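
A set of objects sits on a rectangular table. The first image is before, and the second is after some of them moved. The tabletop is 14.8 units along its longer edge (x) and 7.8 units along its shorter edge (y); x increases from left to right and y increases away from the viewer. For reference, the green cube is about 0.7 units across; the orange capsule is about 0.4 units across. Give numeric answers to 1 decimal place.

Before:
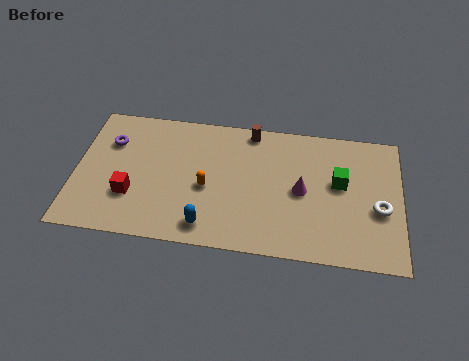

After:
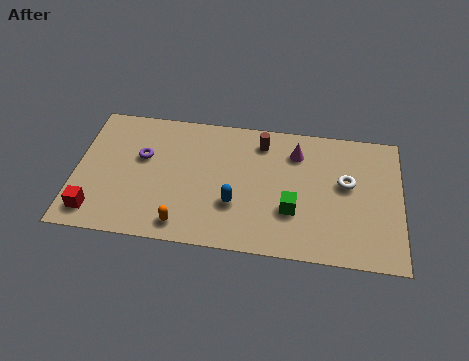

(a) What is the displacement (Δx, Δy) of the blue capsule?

(1.2, 1.4)

The blue capsule started near (6.1, 1.2) and ended near (7.3, 2.6).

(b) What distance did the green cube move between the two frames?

2.8

The green cube moved from about (12.0, 4.5) to (9.9, 2.6), a distance of √(2.1² + 1.9²) ≈ 2.8.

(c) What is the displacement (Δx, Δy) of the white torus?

(-1.5, 1.3)

The white torus started near (13.8, 3.2) and ended near (12.3, 4.5).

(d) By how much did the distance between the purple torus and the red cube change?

+0.8

The distance was about 3.2 in the first image and 4.0 in the second, so they moved 0.8 units further apart.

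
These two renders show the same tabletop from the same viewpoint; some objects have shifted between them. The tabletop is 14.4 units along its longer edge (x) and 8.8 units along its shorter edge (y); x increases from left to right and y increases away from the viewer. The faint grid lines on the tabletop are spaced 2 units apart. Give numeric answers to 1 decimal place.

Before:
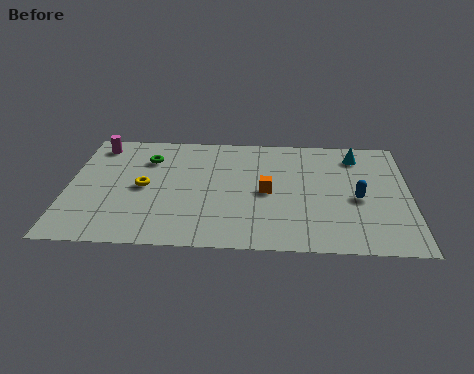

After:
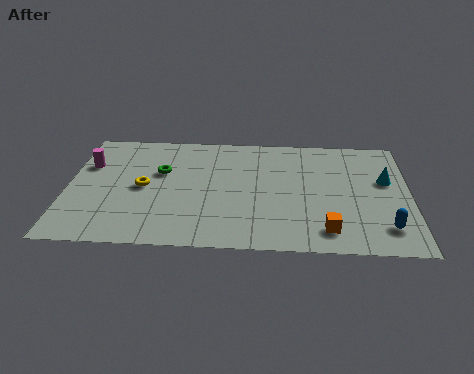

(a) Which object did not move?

the yellow torus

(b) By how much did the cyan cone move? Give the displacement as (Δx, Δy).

(1.2, -1.9)

From the two frames, the cyan cone sits at roughly (12.2, 7.2) before and (13.4, 5.3) after.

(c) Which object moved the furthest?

the orange cube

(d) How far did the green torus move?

1.2

From (3.3, 6.5) to (3.9, 5.5), the green torus covered √(0.6² + 1.0²) ≈ 1.2 units.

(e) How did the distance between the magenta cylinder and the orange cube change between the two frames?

+3.0

They were about 8.0 units apart before and 11.0 after — 3.0 units further apart.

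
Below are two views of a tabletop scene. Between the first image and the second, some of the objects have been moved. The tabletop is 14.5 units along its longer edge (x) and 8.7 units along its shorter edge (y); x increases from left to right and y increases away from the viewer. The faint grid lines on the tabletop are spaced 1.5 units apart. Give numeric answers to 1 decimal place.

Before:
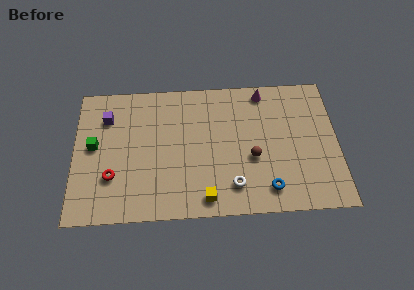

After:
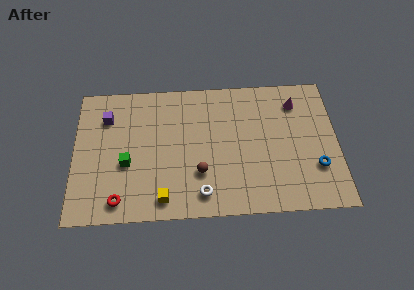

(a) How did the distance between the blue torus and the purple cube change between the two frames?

+2.0

They were about 10.1 units apart before and 12.1 after — 2.0 units further apart.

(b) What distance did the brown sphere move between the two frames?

3.0

The brown sphere was near (9.8, 3.5) before and (6.9, 2.7) after, so it travelled √(2.9² + 0.8²) ≈ 3.0 units.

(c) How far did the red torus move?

1.6

The red torus moved from about (2.1, 2.7) to (2.5, 1.2), a distance of √(0.4² + 1.5²) ≈ 1.6.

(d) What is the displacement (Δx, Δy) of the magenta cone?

(1.8, -0.8)

From the two frames, the magenta cone sits at roughly (10.5, 7.7) before and (12.3, 6.9) after.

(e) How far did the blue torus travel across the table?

3.0

The blue torus moved from about (10.6, 1.5) to (13.3, 2.7), a distance of √(2.7² + 1.2²) ≈ 3.0.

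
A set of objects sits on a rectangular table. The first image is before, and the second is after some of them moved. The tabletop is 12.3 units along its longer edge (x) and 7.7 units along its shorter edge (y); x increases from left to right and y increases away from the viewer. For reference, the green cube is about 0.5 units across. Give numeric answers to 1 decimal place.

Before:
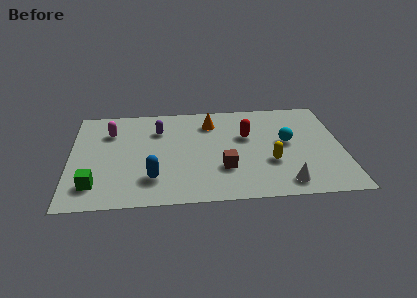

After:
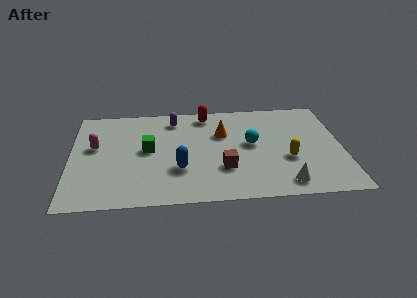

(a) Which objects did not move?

the brown cube and the white cone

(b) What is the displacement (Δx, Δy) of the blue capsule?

(1.2, 0.6)

The blue capsule was at about (3.7, 1.9) and moved to about (4.9, 2.5).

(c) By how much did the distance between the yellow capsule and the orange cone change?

-0.6

The distance was about 4.2 in the first image and 3.6 in the second, so they moved 0.6 units closer together.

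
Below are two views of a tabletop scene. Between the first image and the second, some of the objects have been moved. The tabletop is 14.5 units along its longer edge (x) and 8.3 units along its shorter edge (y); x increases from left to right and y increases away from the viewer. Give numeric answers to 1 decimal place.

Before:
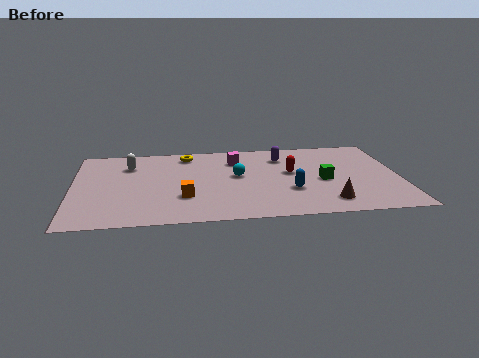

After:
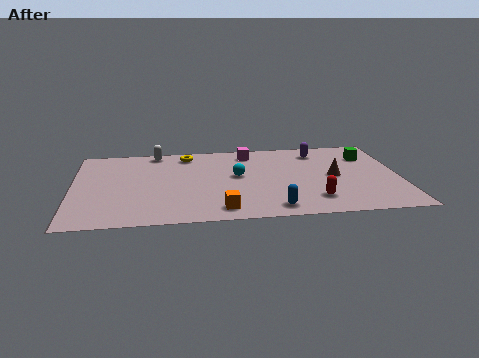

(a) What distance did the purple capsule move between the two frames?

1.6

The purple capsule was near (9.4, 6.4) before and (11.0, 6.8) after, so it travelled √(1.6² + 0.4²) ≈ 1.6 units.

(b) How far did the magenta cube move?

0.9

From (7.3, 6.3) to (7.9, 7.0), the magenta cube covered √(0.6² + 0.7²) ≈ 0.9 units.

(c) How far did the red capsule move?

3.0

The red capsule was near (9.7, 4.7) before and (10.6, 1.8) after, so it travelled √(0.9² + 2.9²) ≈ 3.0 units.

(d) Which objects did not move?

the cyan sphere and the yellow torus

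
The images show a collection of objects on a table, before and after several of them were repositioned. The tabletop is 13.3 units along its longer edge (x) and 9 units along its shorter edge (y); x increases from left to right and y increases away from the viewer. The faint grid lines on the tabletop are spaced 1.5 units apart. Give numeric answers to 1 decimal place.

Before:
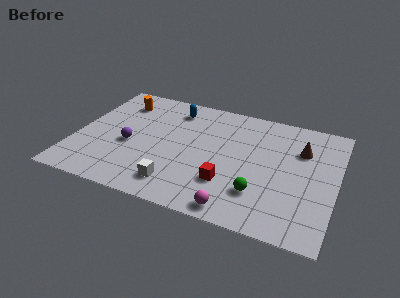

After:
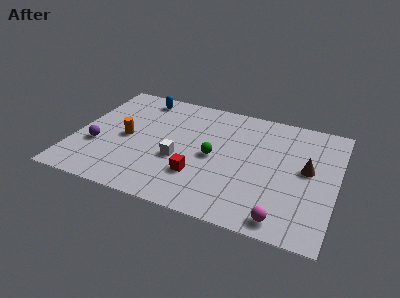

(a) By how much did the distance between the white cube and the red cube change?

-1.3

Before: roughly 2.7 units apart; after: 1.4. That's 1.3 units closer together.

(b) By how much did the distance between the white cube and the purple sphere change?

+0.7

They were about 3.5 units apart before and 4.2 after — 0.7 units further apart.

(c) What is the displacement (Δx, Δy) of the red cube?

(-1.5, 0.0)

The red cube was at about (8.0, 2.6) and moved to about (6.5, 2.6).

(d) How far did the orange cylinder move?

2.9

From (1.9, 7.1) to (2.6, 4.3), the orange cylinder covered √(0.7² + 2.8²) ≈ 2.9 units.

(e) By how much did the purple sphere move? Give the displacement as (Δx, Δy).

(-1.6, -0.6)

The purple sphere was at about (2.8, 3.8) and moved to about (1.2, 3.2).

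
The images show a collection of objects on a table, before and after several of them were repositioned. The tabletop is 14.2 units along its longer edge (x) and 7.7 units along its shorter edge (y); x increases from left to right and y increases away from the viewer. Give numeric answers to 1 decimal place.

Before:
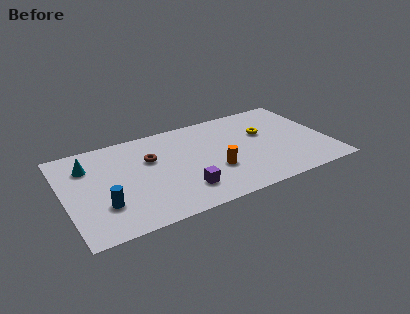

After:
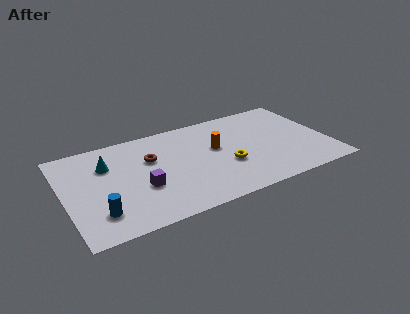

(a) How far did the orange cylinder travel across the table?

1.8

The orange cylinder moved from about (7.9, 2.7) to (8.2, 4.5), a distance of √(0.3² + 1.8²) ≈ 1.8.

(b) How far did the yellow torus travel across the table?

3.0

From (10.9, 4.8) to (8.6, 2.9), the yellow torus covered √(2.3² + 1.9²) ≈ 3.0 units.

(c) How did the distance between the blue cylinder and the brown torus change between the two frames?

+0.6

The distance was about 3.9 in the first image and 4.5 in the second, so they moved 0.6 units further apart.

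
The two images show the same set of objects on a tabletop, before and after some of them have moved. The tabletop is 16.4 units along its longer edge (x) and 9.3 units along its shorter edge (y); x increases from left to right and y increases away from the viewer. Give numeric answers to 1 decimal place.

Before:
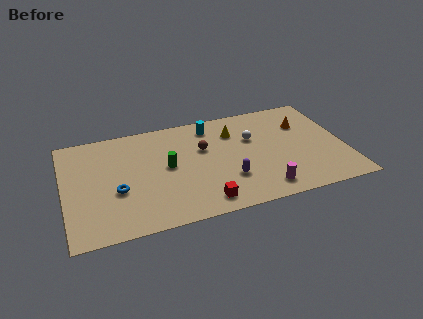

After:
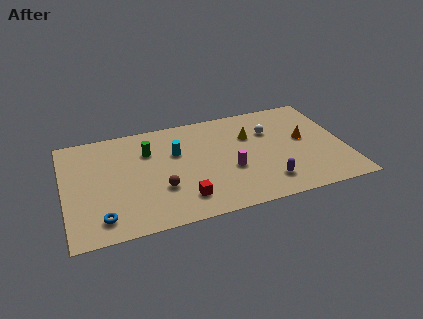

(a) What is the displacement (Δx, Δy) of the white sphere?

(1.1, 0.4)

From the two frames, the white sphere sits at roughly (11.1, 6.0) before and (12.2, 6.4) after.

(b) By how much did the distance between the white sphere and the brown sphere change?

+4.6

Before: roughly 2.9 units apart; after: 7.5. That's 4.6 units further apart.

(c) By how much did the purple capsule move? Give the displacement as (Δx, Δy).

(2.2, -0.9)

The purple capsule was at about (9.4, 2.8) and moved to about (11.6, 1.9).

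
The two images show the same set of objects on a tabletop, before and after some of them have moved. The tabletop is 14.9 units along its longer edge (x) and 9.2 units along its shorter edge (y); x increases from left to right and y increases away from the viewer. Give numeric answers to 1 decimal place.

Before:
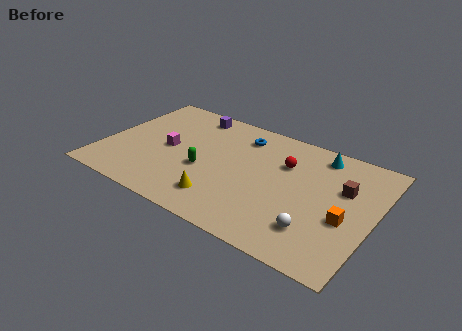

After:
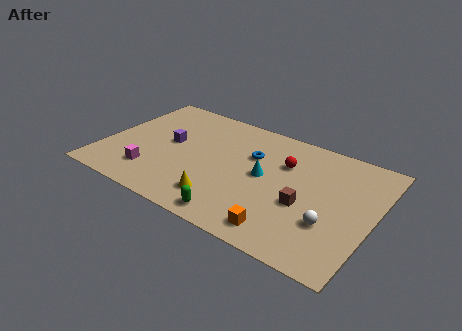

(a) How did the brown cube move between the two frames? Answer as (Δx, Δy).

(-1.8, -2.2)

The brown cube was at about (13.1, 5.9) and moved to about (11.3, 3.7).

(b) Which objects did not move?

the red sphere and the yellow cone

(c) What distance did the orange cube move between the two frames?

3.8

The orange cube was near (13.5, 3.7) before and (10.5, 1.3) after, so it travelled √(3.0² + 2.4²) ≈ 3.8 units.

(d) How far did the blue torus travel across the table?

1.5

The blue torus was near (7.2, 7.4) before and (8.0, 6.1) after, so it travelled √(0.8² + 1.3²) ≈ 1.5 units.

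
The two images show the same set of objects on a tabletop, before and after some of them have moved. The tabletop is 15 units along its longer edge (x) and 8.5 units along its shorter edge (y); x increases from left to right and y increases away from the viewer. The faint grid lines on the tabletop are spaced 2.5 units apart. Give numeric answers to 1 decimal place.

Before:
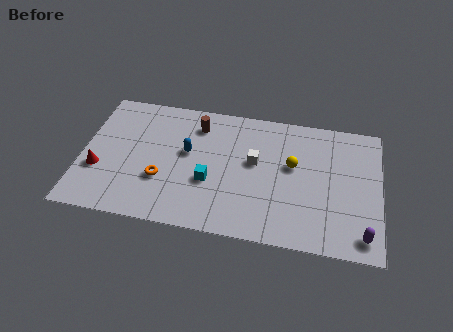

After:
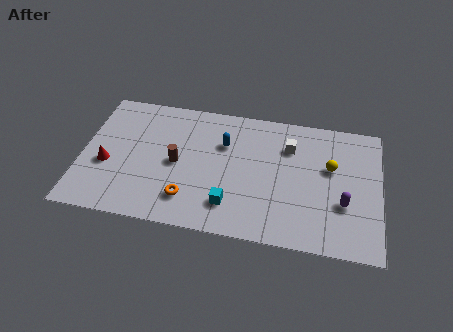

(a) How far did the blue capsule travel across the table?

2.0

The blue capsule moved from about (5.3, 4.9) to (7.1, 5.8), a distance of √(1.8² + 0.9²) ≈ 2.0.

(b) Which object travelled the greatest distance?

the brown cylinder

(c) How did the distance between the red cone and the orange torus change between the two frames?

+1.3

Before: roughly 3.2 units apart; after: 4.5. That's 1.3 units further apart.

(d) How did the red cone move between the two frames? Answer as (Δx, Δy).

(0.4, 0.4)

The red cone started near (0.9, 3.0) and ended near (1.3, 3.4).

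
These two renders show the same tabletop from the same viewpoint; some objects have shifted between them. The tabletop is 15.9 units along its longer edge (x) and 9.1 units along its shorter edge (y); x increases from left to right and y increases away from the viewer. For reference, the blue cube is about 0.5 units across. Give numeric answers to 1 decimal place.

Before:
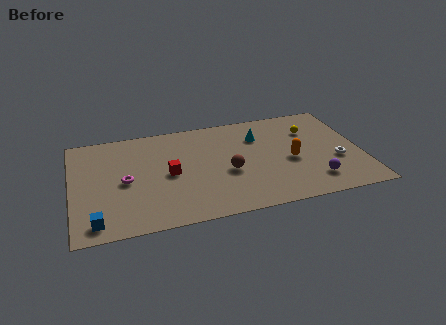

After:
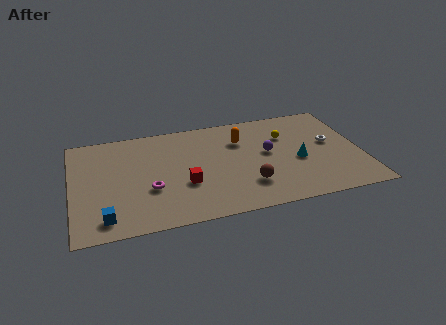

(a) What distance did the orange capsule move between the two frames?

3.6

The orange capsule moved from about (12.0, 4.0) to (9.4, 6.5), a distance of √(2.6² + 2.5²) ≈ 3.6.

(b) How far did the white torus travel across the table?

1.7

The white torus was near (14.5, 3.4) before and (14.3, 5.1) after, so it travelled √(0.2² + 1.7²) ≈ 1.7 units.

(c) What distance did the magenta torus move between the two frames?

1.6

From (2.9, 4.3) to (4.2, 3.3), the magenta torus covered √(1.3² + 1.0²) ≈ 1.6 units.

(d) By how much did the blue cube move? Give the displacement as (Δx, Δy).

(0.5, 0.2)

The blue cube was at about (1.2, 1.2) and moved to about (1.7, 1.4).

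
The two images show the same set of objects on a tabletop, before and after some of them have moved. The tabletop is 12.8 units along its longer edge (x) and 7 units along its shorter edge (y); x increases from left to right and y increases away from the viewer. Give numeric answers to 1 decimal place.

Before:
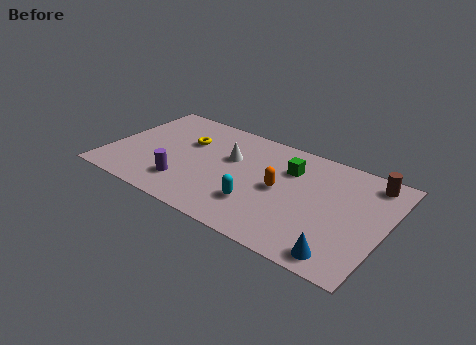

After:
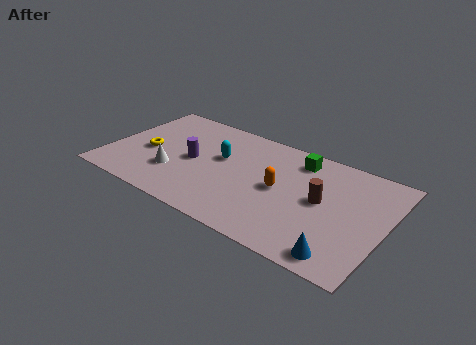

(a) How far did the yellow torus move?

2.2

From (3.4, 4.6) to (1.8, 3.1), the yellow torus covered √(1.6² + 1.5²) ≈ 2.2 units.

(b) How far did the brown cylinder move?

3.0

From (11.8, 6.0) to (9.9, 3.7), the brown cylinder covered √(1.9² + 2.3²) ≈ 3.0 units.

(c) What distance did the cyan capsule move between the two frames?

3.0

From (7.2, 2.0) to (5.1, 4.2), the cyan capsule covered √(2.1² + 2.2²) ≈ 3.0 units.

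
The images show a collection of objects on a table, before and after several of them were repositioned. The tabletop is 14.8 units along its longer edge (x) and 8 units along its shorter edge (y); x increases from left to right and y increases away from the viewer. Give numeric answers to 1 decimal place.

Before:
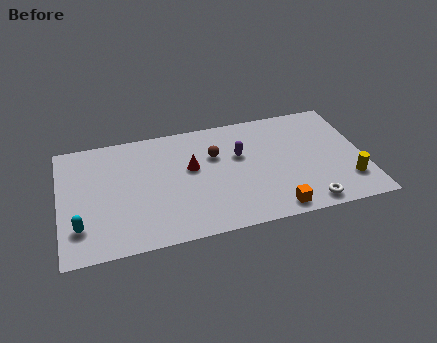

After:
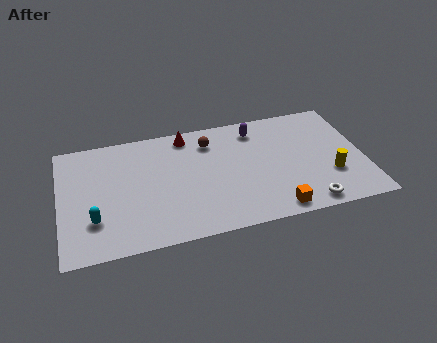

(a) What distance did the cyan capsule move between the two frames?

0.8

The cyan capsule moved from about (0.9, 2.0) to (1.6, 2.3), a distance of √(0.7² + 0.3²) ≈ 0.8.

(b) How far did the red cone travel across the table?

2.3

From (6.4, 4.7) to (6.3, 7.0), the red cone covered √(0.1² + 2.3²) ≈ 2.3 units.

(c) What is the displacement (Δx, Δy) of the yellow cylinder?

(-0.8, 0.6)

The yellow cylinder was at about (13.9, 2.0) and moved to about (13.1, 2.6).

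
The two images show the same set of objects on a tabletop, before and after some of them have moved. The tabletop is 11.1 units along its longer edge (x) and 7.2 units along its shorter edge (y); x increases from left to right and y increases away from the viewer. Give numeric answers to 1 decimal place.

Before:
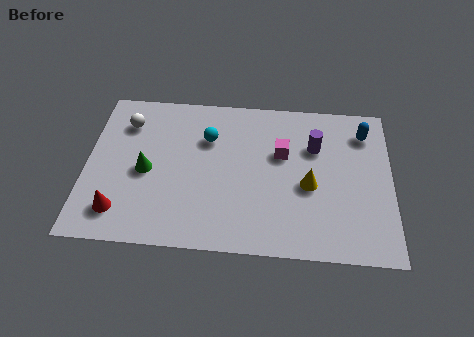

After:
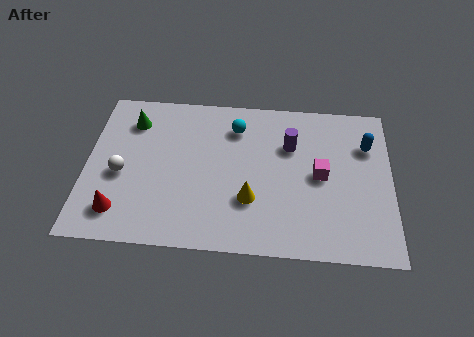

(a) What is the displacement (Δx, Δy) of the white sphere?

(-0.1, -2.4)

The white sphere started near (1.4, 5.5) and ended near (1.3, 3.1).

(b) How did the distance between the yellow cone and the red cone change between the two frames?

-2.2

They were about 7.0 units apart before and 4.8 after — 2.2 units closer together.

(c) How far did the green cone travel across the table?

2.4

The green cone was near (2.2, 3.3) before and (1.6, 5.6) after, so it travelled √(0.6² + 2.3²) ≈ 2.4 units.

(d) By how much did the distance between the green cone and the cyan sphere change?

+1.0

They were about 2.8 units apart before and 3.8 after — 1.0 units further apart.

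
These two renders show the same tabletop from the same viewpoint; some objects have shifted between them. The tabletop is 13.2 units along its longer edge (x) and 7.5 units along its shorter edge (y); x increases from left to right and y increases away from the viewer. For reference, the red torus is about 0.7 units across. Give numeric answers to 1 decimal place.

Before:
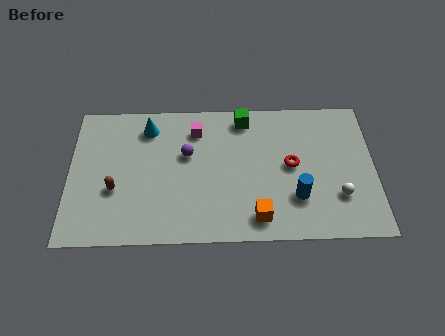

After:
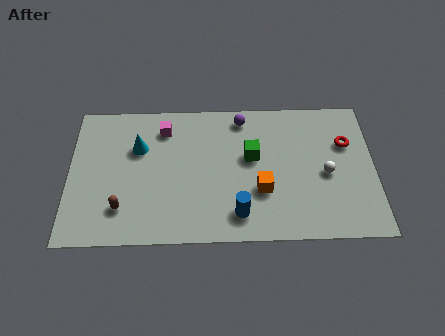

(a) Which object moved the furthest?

the purple sphere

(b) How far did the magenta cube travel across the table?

1.4

The magenta cube moved from about (5.5, 5.9) to (4.1, 6.0), a distance of √(1.4² + 0.1²) ≈ 1.4.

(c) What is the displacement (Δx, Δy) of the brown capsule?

(0.3, -1.0)

The brown capsule was at about (2.0, 2.8) and moved to about (2.3, 1.8).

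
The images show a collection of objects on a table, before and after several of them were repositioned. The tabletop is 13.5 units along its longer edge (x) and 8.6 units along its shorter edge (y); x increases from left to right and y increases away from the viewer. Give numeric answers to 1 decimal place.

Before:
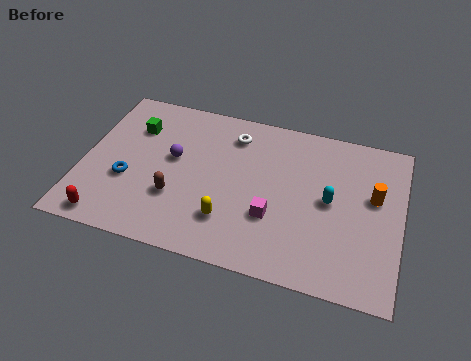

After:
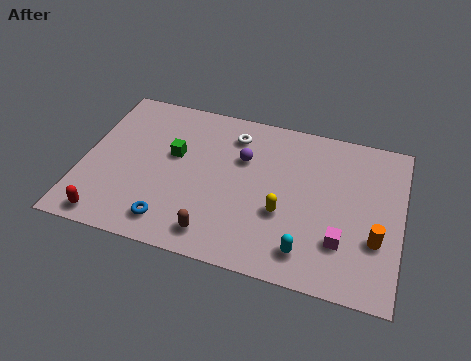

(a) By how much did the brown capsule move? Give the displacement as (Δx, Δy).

(1.8, -1.5)

The brown capsule was at about (4.1, 2.8) and moved to about (5.9, 1.3).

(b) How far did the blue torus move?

2.7

The blue torus moved from about (2.0, 3.2) to (4.0, 1.4), a distance of √(2.0² + 1.8²) ≈ 2.7.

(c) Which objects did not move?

the white torus and the red capsule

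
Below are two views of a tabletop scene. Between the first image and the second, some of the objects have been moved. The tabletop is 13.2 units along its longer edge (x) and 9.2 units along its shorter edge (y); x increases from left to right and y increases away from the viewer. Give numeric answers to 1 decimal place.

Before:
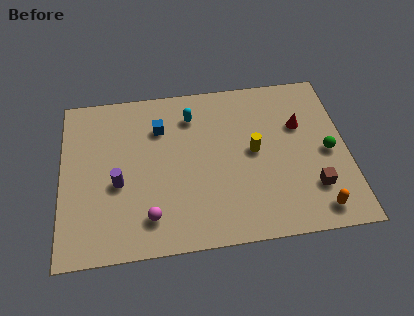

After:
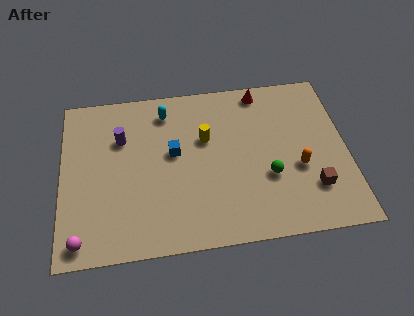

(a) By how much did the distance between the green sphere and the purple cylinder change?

-2.4

They were about 9.7 units apart before and 7.3 after — 2.4 units closer together.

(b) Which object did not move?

the brown cube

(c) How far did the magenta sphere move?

3.2

The magenta sphere was near (4.0, 1.8) before and (0.9, 1.0) after, so it travelled √(3.1² + 0.8²) ≈ 3.2 units.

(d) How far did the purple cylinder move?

2.5

The purple cylinder was near (2.6, 3.8) before and (2.8, 6.3) after, so it travelled √(0.2² + 2.5²) ≈ 2.5 units.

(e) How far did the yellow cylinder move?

2.4

The yellow cylinder moved from about (8.9, 4.8) to (6.7, 5.8), a distance of √(2.2² + 1.0²) ≈ 2.4.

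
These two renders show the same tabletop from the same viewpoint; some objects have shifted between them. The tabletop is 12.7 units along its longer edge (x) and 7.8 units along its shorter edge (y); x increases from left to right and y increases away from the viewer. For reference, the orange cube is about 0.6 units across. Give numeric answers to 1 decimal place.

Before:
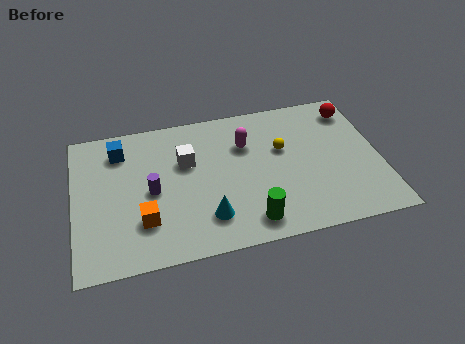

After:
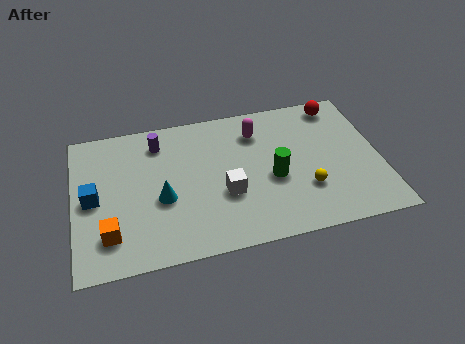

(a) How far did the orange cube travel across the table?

1.5

From (2.8, 2.2) to (1.4, 1.8), the orange cube covered √(1.4² + 0.4²) ≈ 1.5 units.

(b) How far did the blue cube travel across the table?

2.7

The blue cube moved from about (2.0, 6.2) to (0.8, 3.8), a distance of √(1.2² + 2.4²) ≈ 2.7.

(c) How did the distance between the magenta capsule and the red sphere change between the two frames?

-1.1

They were about 4.7 units apart before and 3.6 after — 1.1 units closer together.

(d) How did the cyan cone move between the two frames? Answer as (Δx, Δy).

(-1.8, 1.4)

The cyan cone was at about (5.4, 1.8) and moved to about (3.6, 3.2).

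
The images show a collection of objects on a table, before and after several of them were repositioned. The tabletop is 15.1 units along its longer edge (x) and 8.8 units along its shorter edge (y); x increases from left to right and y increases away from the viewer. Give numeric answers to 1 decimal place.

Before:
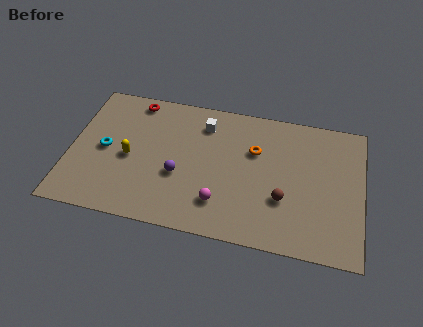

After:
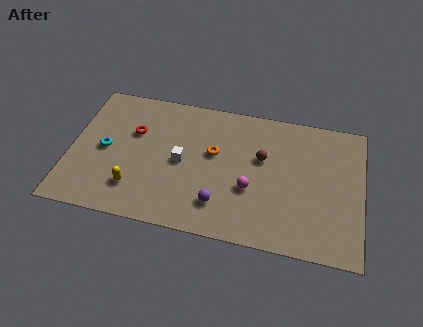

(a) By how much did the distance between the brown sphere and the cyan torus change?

-1.2

Before: roughly 9.4 units apart; after: 8.2. That's 1.2 units closer together.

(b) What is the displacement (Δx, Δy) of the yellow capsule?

(0.4, -1.9)

From the two frames, the yellow capsule sits at roughly (3.1, 4.0) before and (3.5, 2.1) after.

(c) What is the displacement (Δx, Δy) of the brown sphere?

(-1.2, 2.4)

The brown sphere was at about (11.1, 3.0) and moved to about (9.9, 5.4).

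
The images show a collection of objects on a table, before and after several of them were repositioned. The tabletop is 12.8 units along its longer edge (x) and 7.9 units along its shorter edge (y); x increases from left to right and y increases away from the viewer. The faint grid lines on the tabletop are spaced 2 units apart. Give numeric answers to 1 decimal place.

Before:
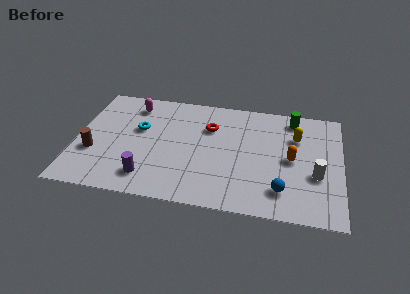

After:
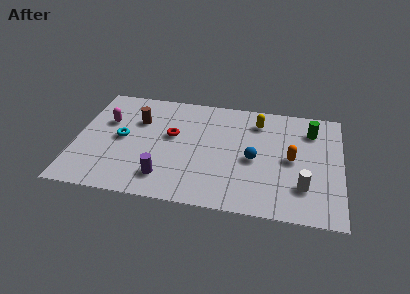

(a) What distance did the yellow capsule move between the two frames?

2.1

The yellow capsule was near (10.6, 5.5) before and (8.7, 6.3) after, so it travelled √(1.9² + 0.8²) ≈ 2.1 units.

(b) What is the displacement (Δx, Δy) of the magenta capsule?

(-1.2, -1.4)

The magenta capsule started near (2.6, 6.5) and ended near (1.4, 5.1).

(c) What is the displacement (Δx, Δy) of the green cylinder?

(0.9, -0.7)

From the two frames, the green cylinder sits at roughly (10.4, 6.8) before and (11.3, 6.1) after.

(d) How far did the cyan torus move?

1.1

The cyan torus was near (3.0, 4.8) before and (2.2, 4.0) after, so it travelled √(0.8² + 0.8²) ≈ 1.1 units.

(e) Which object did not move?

the orange capsule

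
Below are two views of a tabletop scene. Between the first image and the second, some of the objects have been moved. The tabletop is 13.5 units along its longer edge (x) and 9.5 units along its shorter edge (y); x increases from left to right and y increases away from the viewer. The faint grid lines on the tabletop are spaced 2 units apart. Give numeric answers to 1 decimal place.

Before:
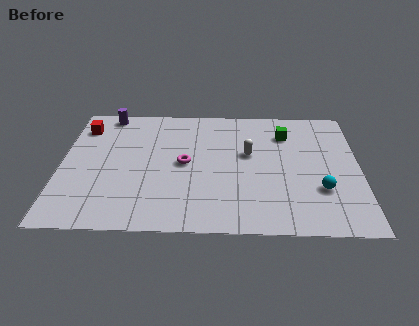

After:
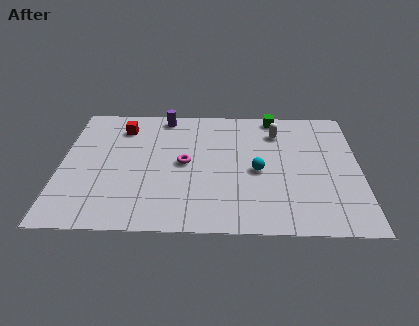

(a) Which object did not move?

the magenta torus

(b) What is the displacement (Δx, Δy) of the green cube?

(-0.5, 1.4)

From the two frames, the green cube sits at roughly (10.2, 7.2) before and (9.7, 8.6) after.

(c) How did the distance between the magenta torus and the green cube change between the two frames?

+0.4

The distance was about 5.2 in the first image and 5.6 in the second, so they moved 0.4 units further apart.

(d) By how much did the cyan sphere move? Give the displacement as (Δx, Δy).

(-2.8, 1.3)

The cyan sphere started near (11.7, 3.0) and ended near (8.9, 4.3).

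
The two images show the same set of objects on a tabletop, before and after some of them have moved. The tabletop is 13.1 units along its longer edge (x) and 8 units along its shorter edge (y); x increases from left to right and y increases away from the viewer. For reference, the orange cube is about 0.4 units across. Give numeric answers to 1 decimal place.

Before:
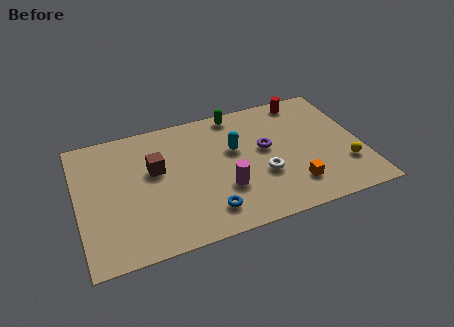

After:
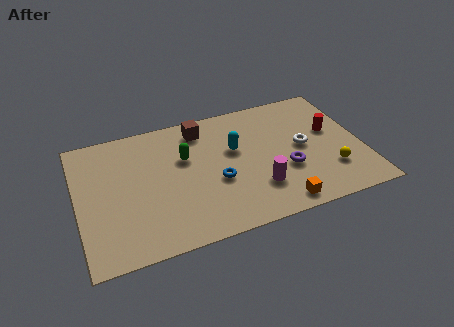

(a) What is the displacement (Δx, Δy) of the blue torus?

(0.6, 1.7)

The blue torus was at about (5.7, 1.5) and moved to about (6.3, 3.2).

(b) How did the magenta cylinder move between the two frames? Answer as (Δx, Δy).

(1.5, -0.4)

The magenta cylinder was at about (6.6, 2.6) and moved to about (8.1, 2.2).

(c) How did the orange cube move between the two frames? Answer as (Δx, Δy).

(-0.8, -0.9)

From the two frames, the orange cube sits at roughly (9.7, 1.8) before and (8.9, 0.9) after.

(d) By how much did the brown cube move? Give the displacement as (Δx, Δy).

(2.3, 1.9)

The brown cube was at about (3.6, 4.8) and moved to about (5.9, 6.7).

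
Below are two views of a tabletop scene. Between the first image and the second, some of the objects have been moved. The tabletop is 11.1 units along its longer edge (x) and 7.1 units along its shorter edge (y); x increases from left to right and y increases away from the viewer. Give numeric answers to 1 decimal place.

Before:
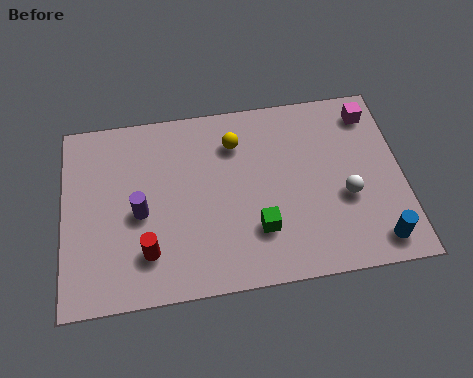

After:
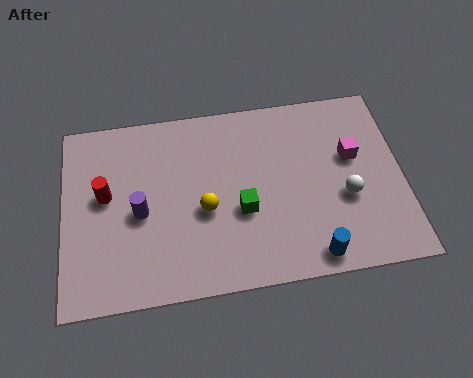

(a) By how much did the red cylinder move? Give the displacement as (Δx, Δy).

(-1.3, 2.3)

From the two frames, the red cylinder sits at roughly (2.7, 1.7) before and (1.4, 4.0) after.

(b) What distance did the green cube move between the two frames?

0.9

The green cube moved from about (6.3, 2.0) to (5.8, 2.8), a distance of √(0.5² + 0.8²) ≈ 0.9.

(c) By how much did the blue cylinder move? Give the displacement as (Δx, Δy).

(-2.1, -0.2)

From the two frames, the blue cylinder sits at roughly (10.1, 1.0) before and (8.0, 0.8) after.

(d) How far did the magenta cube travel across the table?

1.7

From (10.2, 5.9) to (9.5, 4.3), the magenta cube covered √(0.7² + 1.6²) ≈ 1.7 units.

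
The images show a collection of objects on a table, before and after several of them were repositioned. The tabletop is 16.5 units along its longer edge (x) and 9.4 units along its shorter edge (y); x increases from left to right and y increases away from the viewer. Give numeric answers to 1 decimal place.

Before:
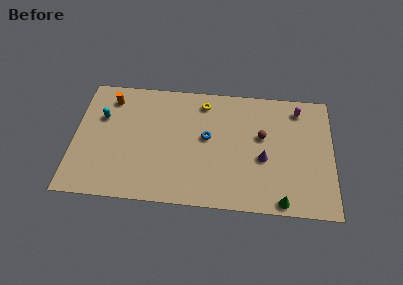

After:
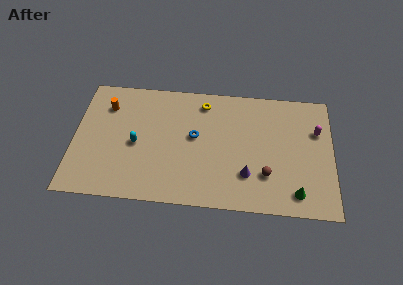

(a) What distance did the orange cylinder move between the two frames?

0.6

The orange cylinder was near (2.2, 7.7) before and (2.0, 7.1) after, so it travelled √(0.2² + 0.6²) ≈ 0.6 units.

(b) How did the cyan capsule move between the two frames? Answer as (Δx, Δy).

(2.3, -1.9)

The cyan capsule started near (1.7, 6.2) and ended near (4.0, 4.3).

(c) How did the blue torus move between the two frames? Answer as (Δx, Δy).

(-0.8, 0.0)

From the two frames, the blue torus sits at roughly (8.5, 5.2) before and (7.7, 5.2) after.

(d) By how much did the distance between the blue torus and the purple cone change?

+0.5

Before: roughly 3.8 units apart; after: 4.3. That's 0.5 units further apart.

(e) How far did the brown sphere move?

2.9

The brown sphere moved from about (12.0, 5.6) to (12.3, 2.7), a distance of √(0.3² + 2.9²) ≈ 2.9.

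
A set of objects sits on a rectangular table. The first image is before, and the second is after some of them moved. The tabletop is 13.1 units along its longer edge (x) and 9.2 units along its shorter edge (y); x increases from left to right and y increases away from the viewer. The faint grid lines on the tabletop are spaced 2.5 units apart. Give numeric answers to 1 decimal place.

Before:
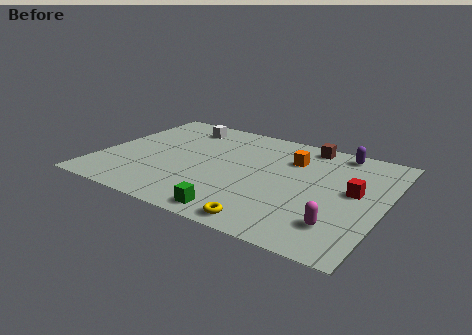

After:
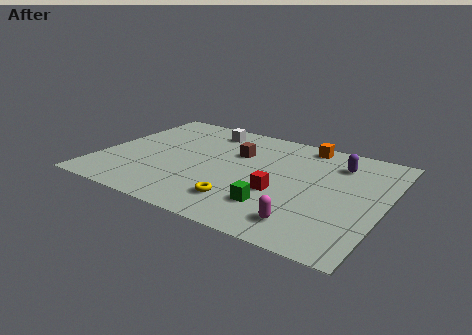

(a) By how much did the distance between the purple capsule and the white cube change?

-1.1

Before: roughly 7.4 units apart; after: 6.3. That's 1.1 units closer together.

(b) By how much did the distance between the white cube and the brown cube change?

-3.6

They were about 5.9 units apart before and 2.3 after — 3.6 units closer together.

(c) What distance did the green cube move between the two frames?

2.0

From (7.0, 1.0) to (8.5, 2.3), the green cube covered √(1.5² + 1.3²) ≈ 2.0 units.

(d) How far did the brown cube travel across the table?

3.7

From (9.1, 8.2) to (6.1, 6.1), the brown cube covered √(3.0² + 2.1²) ≈ 3.7 units.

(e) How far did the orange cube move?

1.6

The orange cube moved from about (8.6, 6.6) to (9.0, 8.2), a distance of √(0.4² + 1.6²) ≈ 1.6.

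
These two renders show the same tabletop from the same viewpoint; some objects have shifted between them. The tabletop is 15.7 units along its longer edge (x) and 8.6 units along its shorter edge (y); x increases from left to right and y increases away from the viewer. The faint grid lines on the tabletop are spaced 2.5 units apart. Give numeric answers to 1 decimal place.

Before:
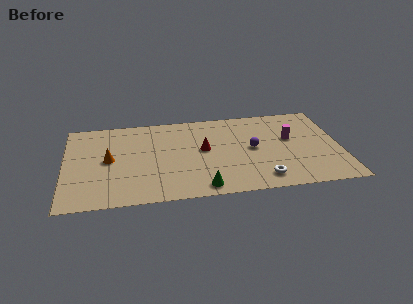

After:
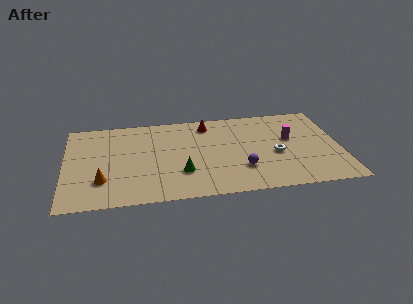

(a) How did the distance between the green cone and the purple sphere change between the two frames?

-1.1

The distance was about 4.5 in the first image and 3.4 in the second, so they moved 1.1 units closer together.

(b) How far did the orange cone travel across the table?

2.0

From (2.5, 4.4) to (2.1, 2.4), the orange cone covered √(0.4² + 2.0²) ≈ 2.0 units.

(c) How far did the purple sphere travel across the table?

2.0

From (10.7, 4.4) to (10.0, 2.5), the purple sphere covered √(0.7² + 1.9²) ≈ 2.0 units.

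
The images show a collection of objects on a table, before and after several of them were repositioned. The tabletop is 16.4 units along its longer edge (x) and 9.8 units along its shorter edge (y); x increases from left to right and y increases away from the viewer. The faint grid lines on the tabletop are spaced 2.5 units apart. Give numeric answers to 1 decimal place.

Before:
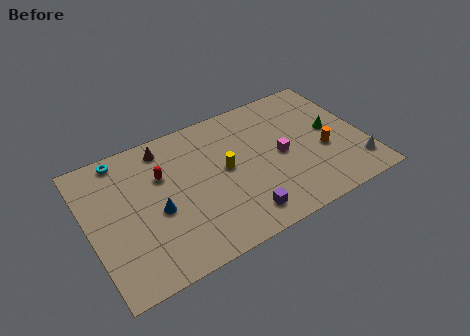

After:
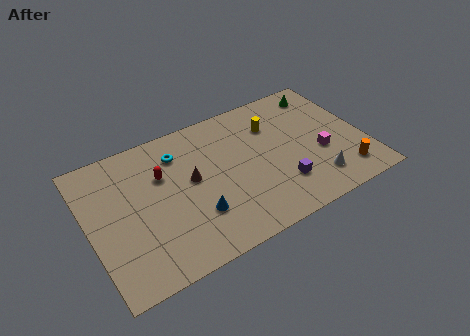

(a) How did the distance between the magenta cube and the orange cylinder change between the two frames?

-0.3

Before: roughly 2.6 units apart; after: 2.3. That's 0.3 units closer together.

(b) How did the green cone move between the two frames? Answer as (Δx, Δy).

(0.0, 3.1)

The green cone was at about (14.6, 5.2) and moved to about (14.6, 8.3).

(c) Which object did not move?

the red capsule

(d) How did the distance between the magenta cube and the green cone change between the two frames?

+1.4

They were about 3.2 units apart before and 4.6 after — 1.4 units further apart.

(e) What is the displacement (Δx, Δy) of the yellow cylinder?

(3.2, 1.9)

From the two frames, the yellow cylinder sits at roughly (8.1, 5.2) before and (11.3, 7.1) after.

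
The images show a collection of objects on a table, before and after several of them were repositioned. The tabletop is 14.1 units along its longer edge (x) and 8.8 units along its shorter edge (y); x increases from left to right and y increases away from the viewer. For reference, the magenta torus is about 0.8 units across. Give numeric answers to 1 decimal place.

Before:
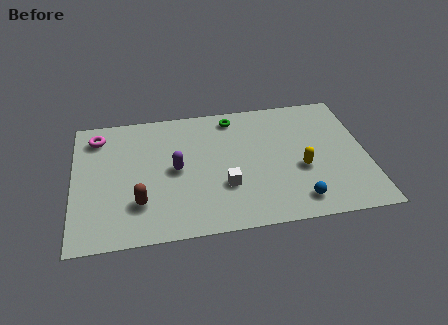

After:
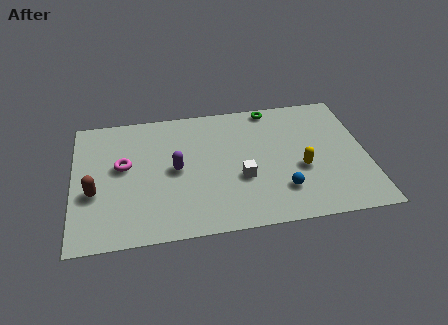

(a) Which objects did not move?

the purple capsule and the yellow capsule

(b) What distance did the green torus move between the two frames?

1.9

From (7.8, 7.6) to (9.7, 8.0), the green torus covered √(1.9² + 0.4²) ≈ 1.9 units.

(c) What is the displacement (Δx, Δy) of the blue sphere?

(-0.7, 0.8)

From the two frames, the blue sphere sits at roughly (10.6, 1.4) before and (9.9, 2.2) after.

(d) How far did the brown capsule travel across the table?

2.3

The brown capsule was near (3.1, 2.4) before and (1.0, 3.4) after, so it travelled √(2.1² + 1.0²) ≈ 2.3 units.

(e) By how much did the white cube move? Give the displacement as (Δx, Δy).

(0.8, 0.4)

The white cube was at about (7.2, 2.9) and moved to about (8.0, 3.3).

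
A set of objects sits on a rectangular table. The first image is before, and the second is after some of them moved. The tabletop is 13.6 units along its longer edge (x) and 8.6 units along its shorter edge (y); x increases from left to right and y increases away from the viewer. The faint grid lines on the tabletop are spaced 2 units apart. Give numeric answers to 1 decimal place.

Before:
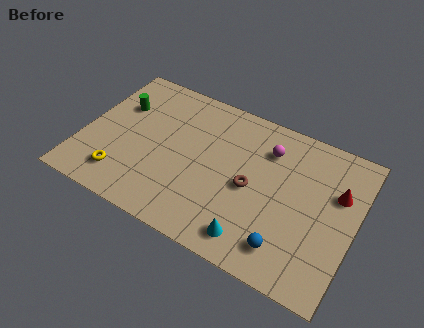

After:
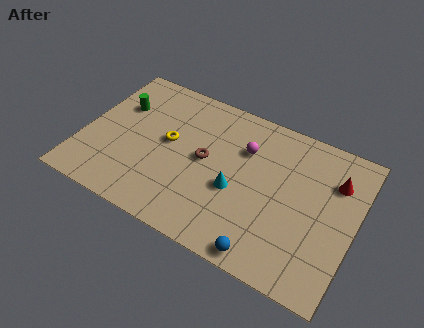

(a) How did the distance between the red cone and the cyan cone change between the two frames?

-0.3

Before: roughly 5.6 units apart; after: 5.3. That's 0.3 units closer together.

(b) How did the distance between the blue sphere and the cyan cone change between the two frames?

+1.7

They were about 1.6 units apart before and 3.3 after — 1.7 units further apart.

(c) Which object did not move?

the green cylinder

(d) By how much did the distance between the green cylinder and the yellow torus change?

-1.3

The distance was about 4.2 in the first image and 2.9 in the second, so they moved 1.3 units closer together.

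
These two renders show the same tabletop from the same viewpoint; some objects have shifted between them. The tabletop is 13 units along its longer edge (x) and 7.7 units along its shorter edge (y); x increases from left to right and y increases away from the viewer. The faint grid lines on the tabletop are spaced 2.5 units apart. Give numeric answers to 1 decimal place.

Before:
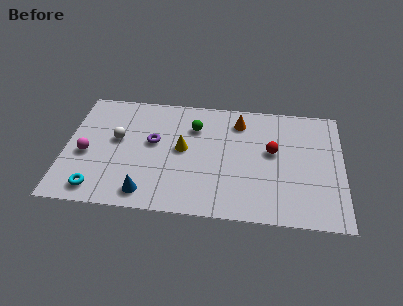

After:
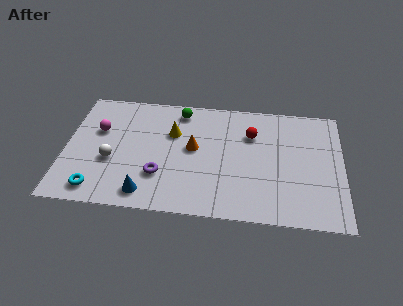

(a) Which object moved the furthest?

the orange cone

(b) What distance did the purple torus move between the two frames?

2.1

The purple torus moved from about (4.1, 4.4) to (4.5, 2.3), a distance of √(0.4² + 2.1²) ≈ 2.1.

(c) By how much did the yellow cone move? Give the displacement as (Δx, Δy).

(-0.5, 1.0)

The yellow cone was at about (5.5, 4.1) and moved to about (5.0, 5.1).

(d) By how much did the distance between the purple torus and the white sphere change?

+0.7

They were about 1.7 units apart before and 2.4 after — 0.7 units further apart.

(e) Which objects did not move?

the blue cone and the cyan torus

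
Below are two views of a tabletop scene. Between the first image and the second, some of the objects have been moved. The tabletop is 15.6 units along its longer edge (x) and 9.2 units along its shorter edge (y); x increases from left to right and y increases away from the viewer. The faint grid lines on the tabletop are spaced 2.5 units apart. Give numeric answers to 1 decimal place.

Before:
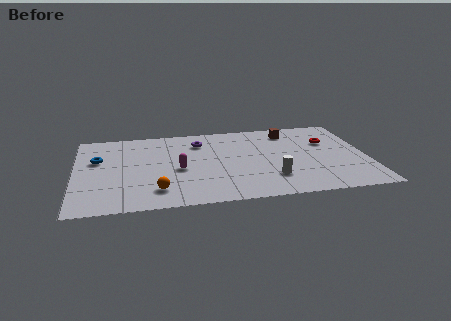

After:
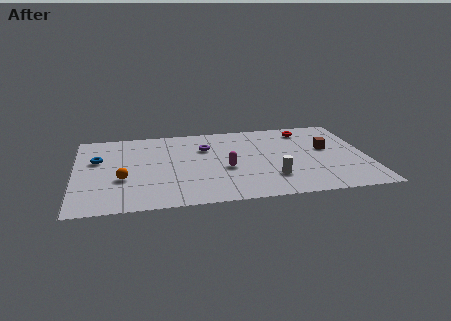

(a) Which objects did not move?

the white cylinder and the blue torus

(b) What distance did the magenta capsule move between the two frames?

2.5

From (5.5, 4.1) to (8.0, 3.8), the magenta capsule covered √(2.5² + 0.3²) ≈ 2.5 units.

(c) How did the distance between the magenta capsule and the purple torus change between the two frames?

-0.4

Before: roughly 3.2 units apart; after: 2.8. That's 0.4 units closer together.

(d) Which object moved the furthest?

the brown cube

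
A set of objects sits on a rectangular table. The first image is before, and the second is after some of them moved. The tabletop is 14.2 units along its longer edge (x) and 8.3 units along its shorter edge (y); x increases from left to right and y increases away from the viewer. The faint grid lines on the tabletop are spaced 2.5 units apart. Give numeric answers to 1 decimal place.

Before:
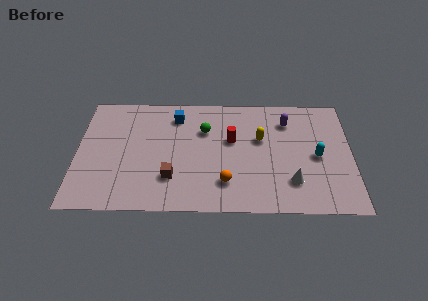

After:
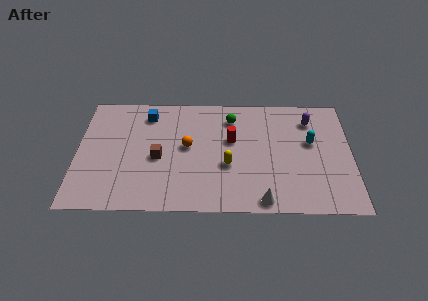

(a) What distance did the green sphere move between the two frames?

1.7

The green sphere was near (6.6, 5.7) before and (8.0, 6.6) after, so it travelled √(1.4² + 0.9²) ≈ 1.7 units.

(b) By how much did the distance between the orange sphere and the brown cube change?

-1.1

They were about 2.8 units apart before and 1.7 after — 1.1 units closer together.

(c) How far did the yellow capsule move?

2.5

The yellow capsule moved from about (9.5, 5.1) to (7.8, 3.2), a distance of √(1.7² + 1.9²) ≈ 2.5.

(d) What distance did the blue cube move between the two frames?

1.5

The blue cube was near (5.1, 6.7) before and (3.6, 6.8) after, so it travelled √(1.5² + 0.1²) ≈ 1.5 units.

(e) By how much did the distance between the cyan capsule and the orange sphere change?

+1.3

They were about 5.1 units apart before and 6.4 after — 1.3 units further apart.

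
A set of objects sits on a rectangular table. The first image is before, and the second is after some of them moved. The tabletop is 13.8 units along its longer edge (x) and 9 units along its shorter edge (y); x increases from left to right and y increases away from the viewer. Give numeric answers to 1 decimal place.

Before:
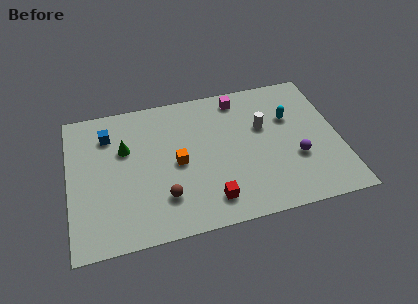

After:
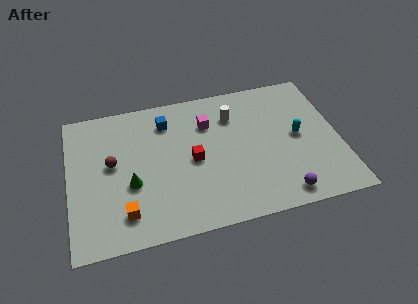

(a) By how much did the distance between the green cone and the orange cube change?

-1.3

Before: roughly 3.0 units apart; after: 1.7. That's 1.3 units closer together.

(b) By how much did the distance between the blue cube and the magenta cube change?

-4.7

They were about 6.9 units apart before and 2.2 after — 4.7 units closer together.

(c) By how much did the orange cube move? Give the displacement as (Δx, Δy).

(-2.8, -2.5)

The orange cube was at about (5.5, 4.3) and moved to about (2.7, 1.8).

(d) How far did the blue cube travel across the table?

3.0

The blue cube was near (2.1, 6.9) before and (5.1, 7.1) after, so it travelled √(3.0² + 0.2²) ≈ 3.0 units.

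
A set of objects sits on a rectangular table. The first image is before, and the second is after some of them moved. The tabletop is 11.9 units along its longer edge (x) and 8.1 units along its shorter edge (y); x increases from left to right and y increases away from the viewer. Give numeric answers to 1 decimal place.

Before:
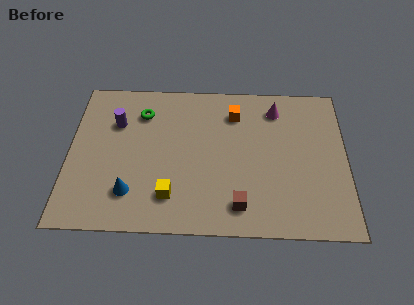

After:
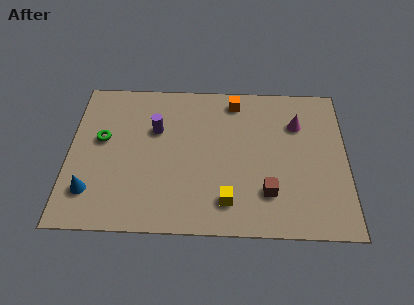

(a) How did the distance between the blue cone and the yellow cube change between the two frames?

+4.1

The distance was about 1.7 in the first image and 5.8 in the second, so they moved 4.1 units further apart.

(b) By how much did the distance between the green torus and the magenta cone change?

+2.7

Before: roughly 5.8 units apart; after: 8.5. That's 2.7 units further apart.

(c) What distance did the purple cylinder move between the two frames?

1.7

The purple cylinder moved from about (2.0, 5.6) to (3.7, 5.3), a distance of √(1.7² + 0.3²) ≈ 1.7.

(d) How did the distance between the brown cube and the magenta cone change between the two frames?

-1.5

Before: roughly 5.4 units apart; after: 3.9. That's 1.5 units closer together.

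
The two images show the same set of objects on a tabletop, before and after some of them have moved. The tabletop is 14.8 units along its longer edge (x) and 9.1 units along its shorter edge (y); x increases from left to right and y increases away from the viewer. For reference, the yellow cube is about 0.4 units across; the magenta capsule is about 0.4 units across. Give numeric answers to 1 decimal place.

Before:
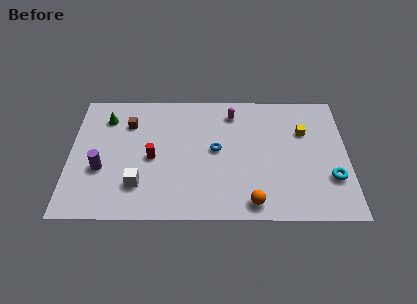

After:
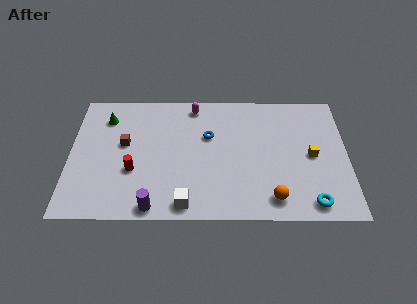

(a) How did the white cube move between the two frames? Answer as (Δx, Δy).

(2.5, -1.3)

From the two frames, the white cube sits at roughly (3.7, 2.3) before and (6.2, 1.0) after.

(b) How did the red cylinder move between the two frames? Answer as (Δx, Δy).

(-1.0, -0.9)

The red cylinder was at about (4.4, 4.2) and moved to about (3.4, 3.3).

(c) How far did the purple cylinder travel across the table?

3.8

From (1.7, 3.4) to (4.5, 0.8), the purple cylinder covered √(2.8² + 2.6²) ≈ 3.8 units.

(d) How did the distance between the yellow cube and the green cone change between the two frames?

+0.7

The distance was about 10.6 in the first image and 11.3 in the second, so they moved 0.7 units further apart.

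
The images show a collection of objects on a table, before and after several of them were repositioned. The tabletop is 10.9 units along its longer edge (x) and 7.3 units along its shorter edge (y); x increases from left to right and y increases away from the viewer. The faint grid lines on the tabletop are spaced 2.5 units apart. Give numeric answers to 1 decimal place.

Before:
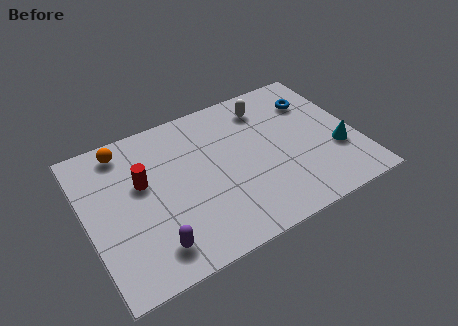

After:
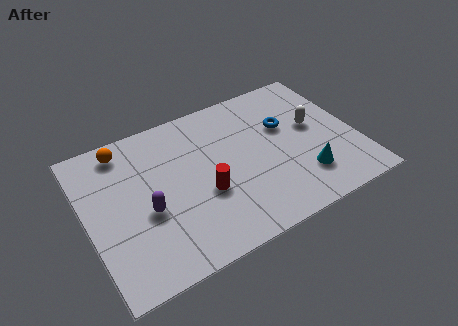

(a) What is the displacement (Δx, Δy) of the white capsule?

(1.7, -1.8)

The white capsule started near (7.6, 5.9) and ended near (9.3, 4.1).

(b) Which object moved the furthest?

the red cylinder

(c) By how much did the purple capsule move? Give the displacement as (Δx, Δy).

(0.0, 1.7)

From the two frames, the purple capsule sits at roughly (2.3, 1.3) before and (2.3, 3.0) after.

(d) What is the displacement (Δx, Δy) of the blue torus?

(-1.3, -0.8)

The blue torus was at about (9.5, 5.4) and moved to about (8.2, 4.6).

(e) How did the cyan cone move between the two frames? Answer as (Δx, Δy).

(-1.5, -0.7)

The cyan cone started near (10.0, 2.5) and ended near (8.5, 1.8).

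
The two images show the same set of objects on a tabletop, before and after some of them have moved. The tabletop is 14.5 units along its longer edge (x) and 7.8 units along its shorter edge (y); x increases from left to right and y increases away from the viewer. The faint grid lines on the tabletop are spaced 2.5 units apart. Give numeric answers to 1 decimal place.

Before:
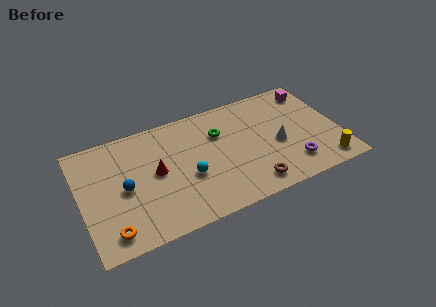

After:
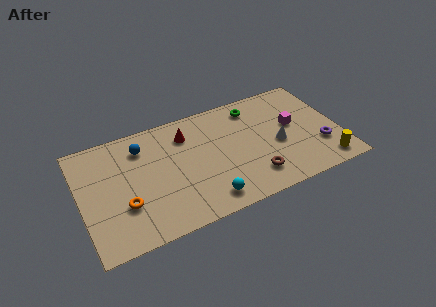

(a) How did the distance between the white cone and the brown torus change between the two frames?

-0.5

They were about 2.8 units apart before and 2.3 after — 0.5 units closer together.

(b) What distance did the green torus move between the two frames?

2.4

From (7.9, 5.4) to (10.0, 6.5), the green torus covered √(2.1² + 1.1²) ≈ 2.4 units.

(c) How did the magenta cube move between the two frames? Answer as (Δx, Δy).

(-1.4, -2.1)

The magenta cube was at about (13.4, 6.5) and moved to about (12.0, 4.4).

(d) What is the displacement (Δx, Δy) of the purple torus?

(1.7, 0.7)

The purple torus was at about (11.6, 1.7) and moved to about (13.3, 2.4).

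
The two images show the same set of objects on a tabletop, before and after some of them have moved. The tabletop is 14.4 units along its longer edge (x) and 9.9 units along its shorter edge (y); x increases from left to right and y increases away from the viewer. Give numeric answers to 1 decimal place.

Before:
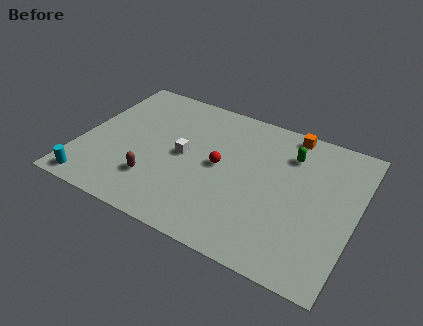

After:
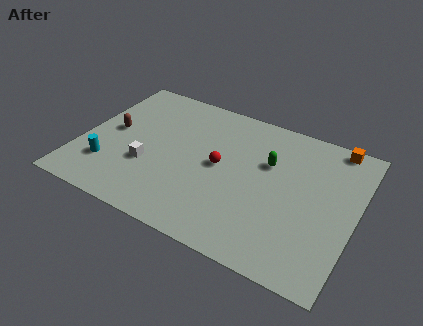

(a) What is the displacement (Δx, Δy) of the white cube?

(-1.7, -1.5)

The white cube started near (5.4, 5.0) and ended near (3.7, 3.5).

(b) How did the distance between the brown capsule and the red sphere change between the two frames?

+1.8

They were about 4.0 units apart before and 5.8 after — 1.8 units further apart.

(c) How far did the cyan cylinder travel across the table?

1.7

The cyan cylinder was near (1.1, 1.0) before and (1.7, 2.6) after, so it travelled √(0.6² + 1.6²) ≈ 1.7 units.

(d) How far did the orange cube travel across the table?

2.4

The orange cube was near (10.5, 9.0) before and (12.9, 9.1) after, so it travelled √(2.4² + 0.1²) ≈ 2.4 units.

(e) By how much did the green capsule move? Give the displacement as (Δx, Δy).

(-1.0, -1.1)

The green capsule started near (10.7, 7.5) and ended near (9.7, 6.4).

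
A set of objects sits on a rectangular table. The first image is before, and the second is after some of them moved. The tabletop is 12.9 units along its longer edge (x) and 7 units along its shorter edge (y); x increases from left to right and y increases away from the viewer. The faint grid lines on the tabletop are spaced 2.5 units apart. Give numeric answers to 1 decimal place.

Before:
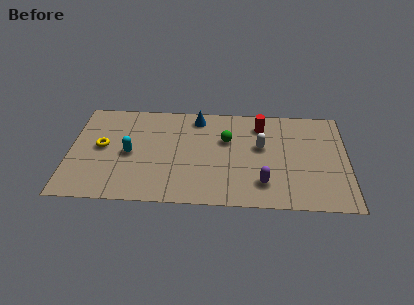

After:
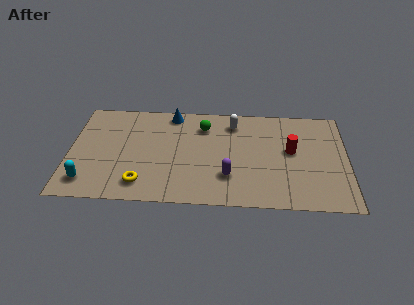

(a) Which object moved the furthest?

the yellow torus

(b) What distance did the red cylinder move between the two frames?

2.2

The red cylinder was near (8.9, 5.6) before and (10.3, 3.9) after, so it travelled √(1.4² + 1.7²) ≈ 2.2 units.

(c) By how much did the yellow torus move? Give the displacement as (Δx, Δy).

(1.9, -2.4)

From the two frames, the yellow torus sits at roughly (1.5, 3.7) before and (3.4, 1.3) after.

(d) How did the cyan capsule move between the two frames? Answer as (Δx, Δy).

(-1.9, -2.0)

The cyan capsule was at about (2.8, 3.3) and moved to about (0.9, 1.3).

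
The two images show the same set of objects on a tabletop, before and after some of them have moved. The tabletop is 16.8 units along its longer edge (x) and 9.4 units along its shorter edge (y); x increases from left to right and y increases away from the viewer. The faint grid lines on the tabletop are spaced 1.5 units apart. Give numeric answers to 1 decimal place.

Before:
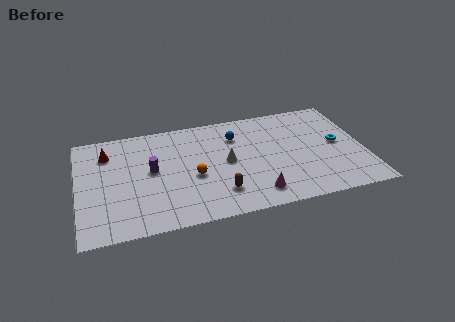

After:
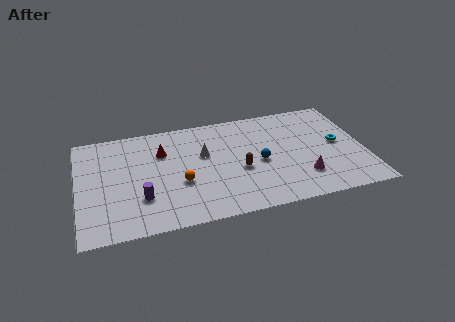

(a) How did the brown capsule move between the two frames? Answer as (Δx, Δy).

(1.3, 1.7)

The brown capsule started near (8.1, 2.2) and ended near (9.4, 3.9).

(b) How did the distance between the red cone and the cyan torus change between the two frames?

-3.3

The distance was about 13.7 in the first image and 10.4 in the second, so they moved 3.3 units closer together.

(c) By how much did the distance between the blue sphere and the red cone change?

-1.5

They were about 7.6 units apart before and 6.1 after — 1.5 units closer together.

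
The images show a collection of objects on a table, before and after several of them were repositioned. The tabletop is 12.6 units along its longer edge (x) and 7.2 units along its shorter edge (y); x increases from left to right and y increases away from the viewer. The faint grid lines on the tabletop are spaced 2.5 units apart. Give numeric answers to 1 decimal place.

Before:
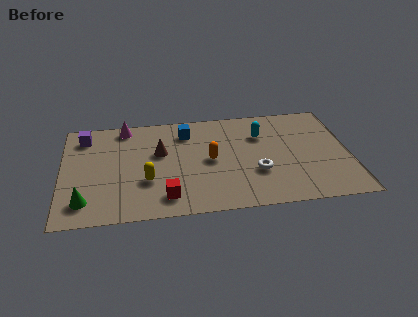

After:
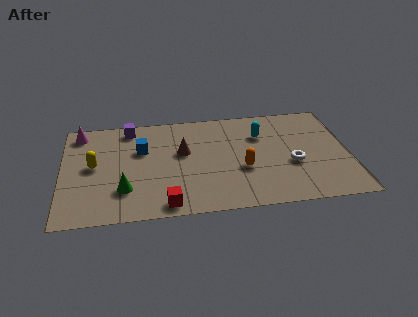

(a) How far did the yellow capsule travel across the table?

2.6

The yellow capsule moved from about (3.7, 2.5) to (1.4, 3.8), a distance of √(2.3² + 1.3²) ≈ 2.6.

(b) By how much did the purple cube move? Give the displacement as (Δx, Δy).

(2.0, 0.4)

The purple cube was at about (1.0, 5.9) and moved to about (3.0, 6.3).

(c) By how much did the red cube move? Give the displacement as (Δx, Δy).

(0.0, -0.5)

From the two frames, the red cube sits at roughly (4.5, 1.3) before and (4.5, 0.8) after.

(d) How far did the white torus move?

1.6

The white torus moved from about (8.5, 2.5) to (10.1, 2.9), a distance of √(1.6² + 0.4²) ≈ 1.6.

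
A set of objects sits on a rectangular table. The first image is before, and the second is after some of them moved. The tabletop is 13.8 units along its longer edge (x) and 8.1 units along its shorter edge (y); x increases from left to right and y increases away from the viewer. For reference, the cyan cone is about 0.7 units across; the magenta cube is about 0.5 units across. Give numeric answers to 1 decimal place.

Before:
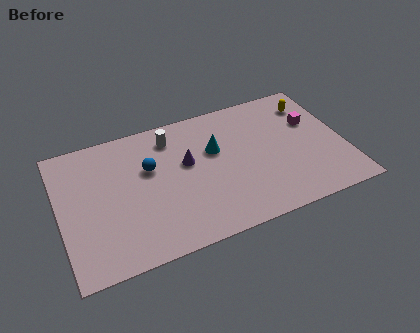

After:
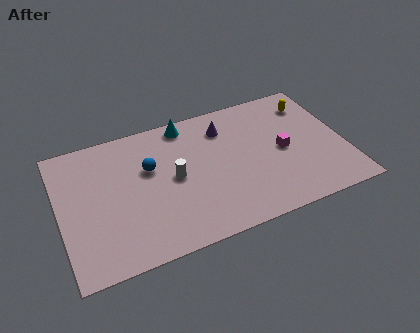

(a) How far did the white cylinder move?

2.5

From (5.6, 6.6) to (5.5, 4.1), the white cylinder covered √(0.1² + 2.5²) ≈ 2.5 units.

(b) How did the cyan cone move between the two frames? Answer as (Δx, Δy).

(-1.2, 2.1)

From the two frames, the cyan cone sits at roughly (7.6, 5.1) before and (6.4, 7.2) after.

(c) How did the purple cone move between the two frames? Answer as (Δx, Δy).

(2.0, 1.5)

The purple cone was at about (6.2, 4.8) and moved to about (8.2, 6.3).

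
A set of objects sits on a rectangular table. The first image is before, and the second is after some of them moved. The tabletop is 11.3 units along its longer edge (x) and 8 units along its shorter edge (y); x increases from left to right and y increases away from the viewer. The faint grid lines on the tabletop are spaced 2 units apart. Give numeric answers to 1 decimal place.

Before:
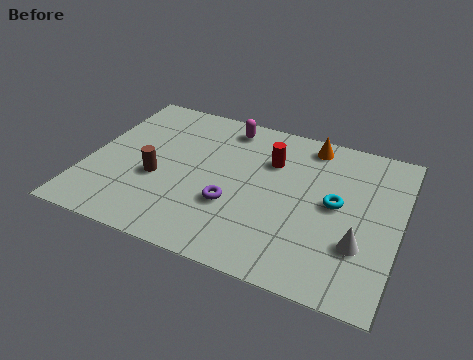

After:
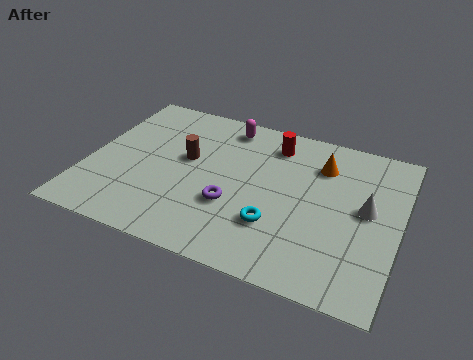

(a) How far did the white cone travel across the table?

1.8

From (10.0, 2.5) to (10.1, 4.3), the white cone covered √(0.1² + 1.8²) ≈ 1.8 units.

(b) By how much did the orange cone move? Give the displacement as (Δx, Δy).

(0.5, -1.0)

The orange cone was at about (7.8, 7.0) and moved to about (8.3, 6.0).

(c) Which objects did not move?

the purple torus and the magenta capsule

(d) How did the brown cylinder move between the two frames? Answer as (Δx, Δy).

(0.9, 1.4)

The brown cylinder was at about (2.6, 3.2) and moved to about (3.5, 4.6).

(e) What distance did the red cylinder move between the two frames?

0.9

From (6.5, 5.6) to (6.5, 6.5), the red cylinder covered √(0.0² + 0.9²) ≈ 0.9 units.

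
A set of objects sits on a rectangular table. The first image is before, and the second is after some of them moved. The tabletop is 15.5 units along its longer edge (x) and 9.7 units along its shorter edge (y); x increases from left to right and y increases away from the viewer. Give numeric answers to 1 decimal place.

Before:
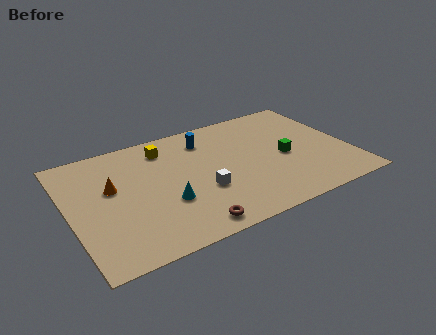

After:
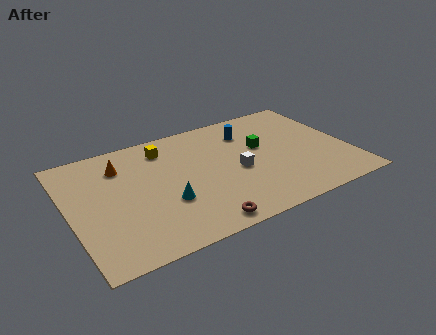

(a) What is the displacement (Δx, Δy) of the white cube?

(2.1, 0.8)

The white cube started near (7.1, 3.5) and ended near (9.2, 4.3).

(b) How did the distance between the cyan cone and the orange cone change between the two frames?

+0.9

Before: roughly 3.6 units apart; after: 4.5. That's 0.9 units further apart.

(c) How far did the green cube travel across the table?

1.8

The green cube moved from about (11.9, 4.4) to (10.8, 5.8), a distance of √(1.1² + 1.4²) ≈ 1.8.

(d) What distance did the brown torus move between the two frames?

0.6

The brown torus moved from about (6.0, 1.1) to (6.6, 1.0), a distance of √(0.6² + 0.1²) ≈ 0.6.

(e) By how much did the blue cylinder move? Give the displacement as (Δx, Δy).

(2.4, -0.3)

The blue cylinder was at about (7.9, 7.7) and moved to about (10.3, 7.4).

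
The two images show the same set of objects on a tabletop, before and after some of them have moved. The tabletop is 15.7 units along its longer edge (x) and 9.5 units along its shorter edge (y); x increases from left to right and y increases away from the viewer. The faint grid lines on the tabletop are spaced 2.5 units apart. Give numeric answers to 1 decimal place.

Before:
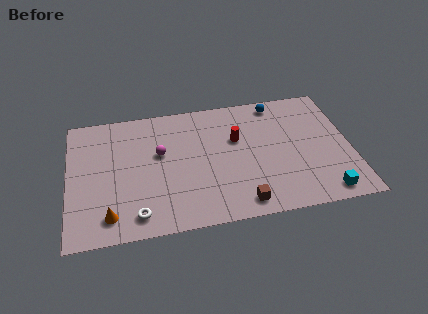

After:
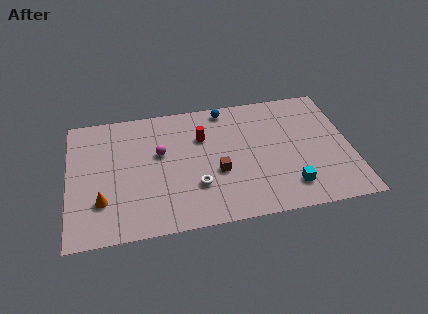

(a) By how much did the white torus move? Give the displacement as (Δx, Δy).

(3.3, 1.5)

The white torus started near (3.7, 1.4) and ended near (7.0, 2.9).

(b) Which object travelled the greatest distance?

the white torus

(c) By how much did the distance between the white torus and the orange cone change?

+3.7

The distance was about 1.5 in the first image and 5.2 in the second, so they moved 3.7 units further apart.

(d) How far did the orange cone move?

1.2

From (2.2, 1.6) to (1.8, 2.7), the orange cone covered √(0.4² + 1.1²) ≈ 1.2 units.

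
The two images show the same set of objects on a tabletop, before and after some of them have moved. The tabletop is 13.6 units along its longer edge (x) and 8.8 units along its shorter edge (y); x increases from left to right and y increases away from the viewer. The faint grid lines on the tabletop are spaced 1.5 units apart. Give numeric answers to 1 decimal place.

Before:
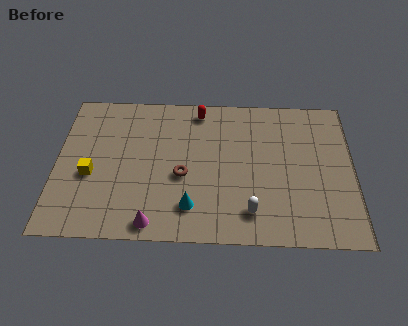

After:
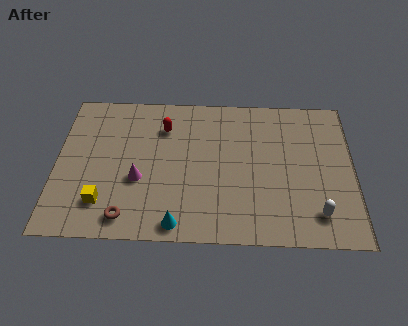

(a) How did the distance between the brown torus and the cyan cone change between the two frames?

+0.5

They were about 1.8 units apart before and 2.3 after — 0.5 units further apart.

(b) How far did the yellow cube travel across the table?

1.7

The yellow cube moved from about (1.6, 3.6) to (2.2, 2.0), a distance of √(0.6² + 1.6²) ≈ 1.7.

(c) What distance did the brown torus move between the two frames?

3.5

The brown torus moved from about (5.8, 3.7) to (3.3, 1.2), a distance of √(2.5² + 2.5²) ≈ 3.5.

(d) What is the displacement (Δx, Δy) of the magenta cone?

(-0.7, 2.5)

The magenta cone was at about (4.5, 0.9) and moved to about (3.8, 3.4).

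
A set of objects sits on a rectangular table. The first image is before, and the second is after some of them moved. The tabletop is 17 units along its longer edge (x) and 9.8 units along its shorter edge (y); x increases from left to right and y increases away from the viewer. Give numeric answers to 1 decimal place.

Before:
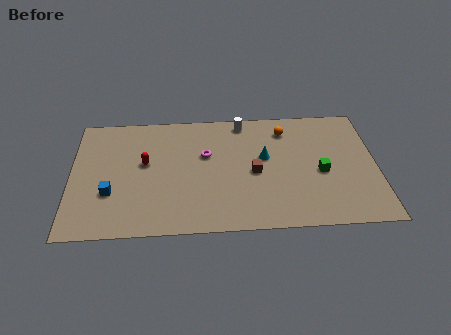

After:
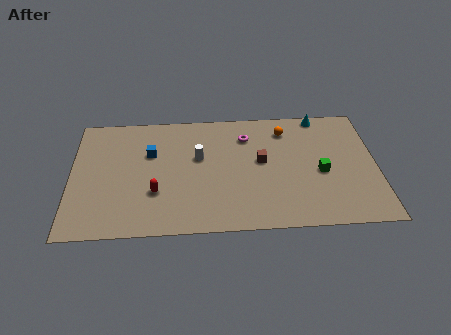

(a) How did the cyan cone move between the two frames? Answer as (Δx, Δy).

(3.2, 3.3)

The cyan cone was at about (10.8, 5.7) and moved to about (14.0, 9.0).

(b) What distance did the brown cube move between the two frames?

1.0

From (10.2, 4.5) to (10.6, 5.4), the brown cube covered √(0.4² + 0.9²) ≈ 1.0 units.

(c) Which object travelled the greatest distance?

the cyan cone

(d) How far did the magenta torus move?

2.7

From (7.5, 6.1) to (9.8, 7.5), the magenta torus covered √(2.3² + 1.4²) ≈ 2.7 units.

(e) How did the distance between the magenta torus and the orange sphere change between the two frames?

-2.6

The distance was about 4.8 in the first image and 2.2 in the second, so they moved 2.6 units closer together.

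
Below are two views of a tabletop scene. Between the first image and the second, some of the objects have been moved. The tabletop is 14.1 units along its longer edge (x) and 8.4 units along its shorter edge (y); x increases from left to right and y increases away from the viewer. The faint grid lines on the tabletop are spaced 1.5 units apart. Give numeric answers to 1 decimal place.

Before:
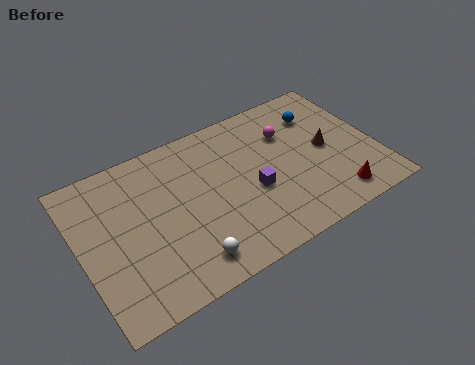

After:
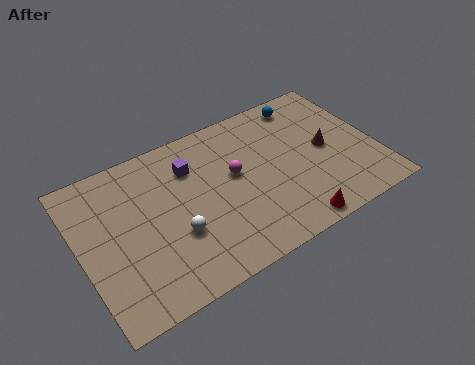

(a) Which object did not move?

the brown cone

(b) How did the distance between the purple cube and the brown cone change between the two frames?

+2.8

The distance was about 3.8 in the first image and 6.6 in the second, so they moved 2.8 units further apart.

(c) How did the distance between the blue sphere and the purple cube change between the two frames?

+1.3

They were about 4.6 units apart before and 5.9 after — 1.3 units further apart.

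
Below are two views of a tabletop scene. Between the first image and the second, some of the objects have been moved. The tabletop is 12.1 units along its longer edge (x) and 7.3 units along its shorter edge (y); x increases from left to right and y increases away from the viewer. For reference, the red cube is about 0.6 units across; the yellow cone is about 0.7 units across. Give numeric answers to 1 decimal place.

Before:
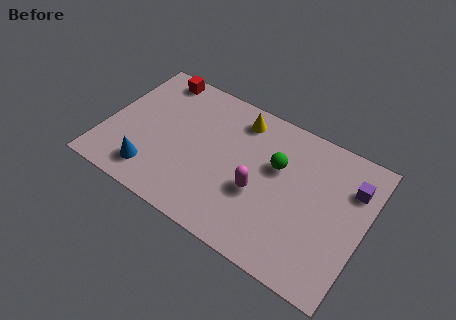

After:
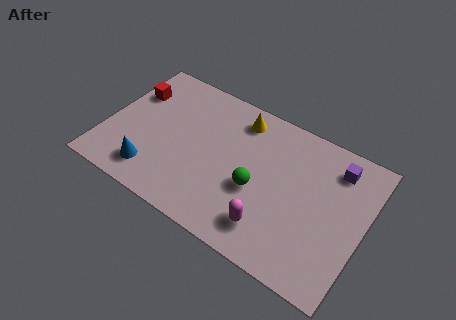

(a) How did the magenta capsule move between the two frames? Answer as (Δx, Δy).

(0.8, -1.4)

From the two frames, the magenta capsule sits at roughly (7.3, 2.9) before and (8.1, 1.5) after.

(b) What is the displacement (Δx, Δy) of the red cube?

(-0.9, -1.4)

The red cube was at about (1.8, 6.5) and moved to about (0.9, 5.1).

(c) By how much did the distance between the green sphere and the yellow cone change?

+0.9

Before: roughly 2.5 units apart; after: 3.4. That's 0.9 units further apart.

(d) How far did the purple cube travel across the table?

1.0

The purple cube moved from about (11.3, 5.3) to (10.5, 5.9), a distance of √(0.8² + 0.6²) ≈ 1.0.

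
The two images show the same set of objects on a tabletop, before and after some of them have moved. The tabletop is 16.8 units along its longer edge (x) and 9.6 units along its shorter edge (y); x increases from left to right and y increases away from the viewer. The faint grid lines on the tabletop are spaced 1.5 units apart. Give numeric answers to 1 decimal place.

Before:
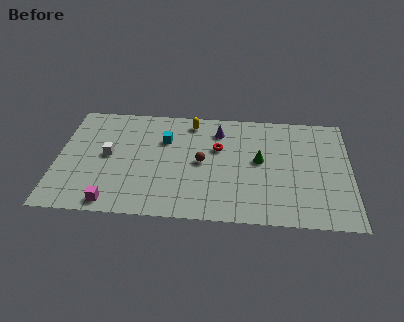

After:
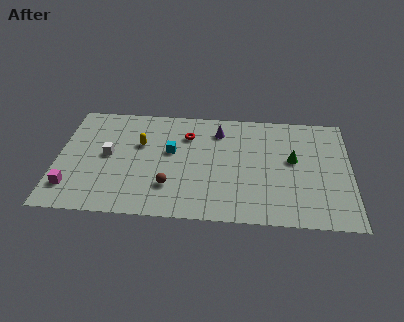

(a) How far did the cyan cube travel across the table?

1.1

The cyan cube was near (6.1, 6.6) before and (6.5, 5.6) after, so it travelled √(0.4² + 1.0²) ≈ 1.1 units.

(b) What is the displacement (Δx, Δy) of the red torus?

(-1.8, 1.0)

From the two frames, the red torus sits at roughly (9.2, 6.1) before and (7.4, 7.1) after.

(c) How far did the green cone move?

1.9

From (11.6, 5.2) to (13.5, 5.4), the green cone covered √(1.9² + 0.2²) ≈ 1.9 units.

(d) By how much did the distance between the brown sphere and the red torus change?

+3.0

Before: roughly 1.6 units apart; after: 4.6. That's 3.0 units further apart.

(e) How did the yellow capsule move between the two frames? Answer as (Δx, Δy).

(-2.9, -2.2)

The yellow capsule started near (7.6, 8.3) and ended near (4.7, 6.1).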